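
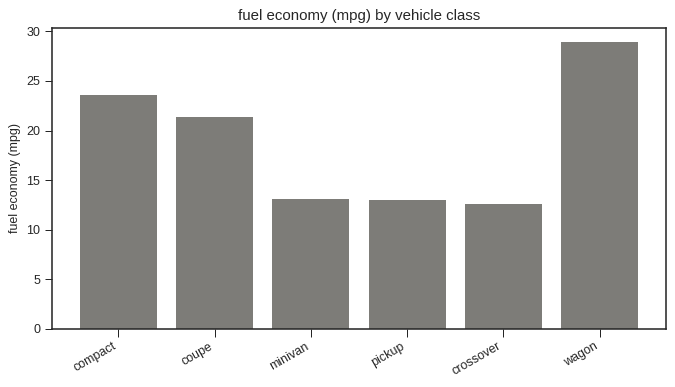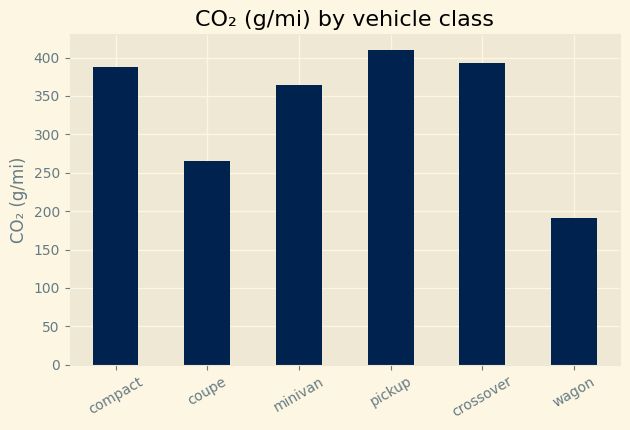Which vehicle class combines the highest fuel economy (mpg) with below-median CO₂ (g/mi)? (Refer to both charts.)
Chart 2 median CO₂ (g/mi) ≈ 400; below-median vehicle classes: coupe, minivan, wagon. Among those, wagon has the highest fuel economy (mpg) (≈ 30).

wagon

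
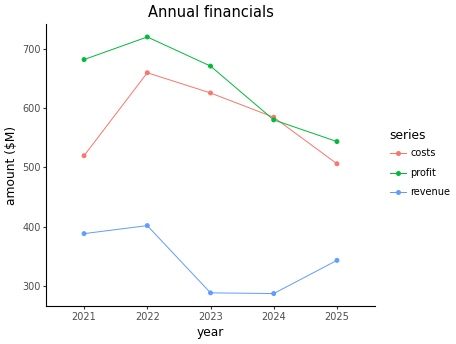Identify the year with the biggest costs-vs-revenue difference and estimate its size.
2023: costs ≈ 650, revenue ≈ 300 → gap ≈ 350. Next-largest (2024) is only ≈ 300.

2023, ≈ 350 $M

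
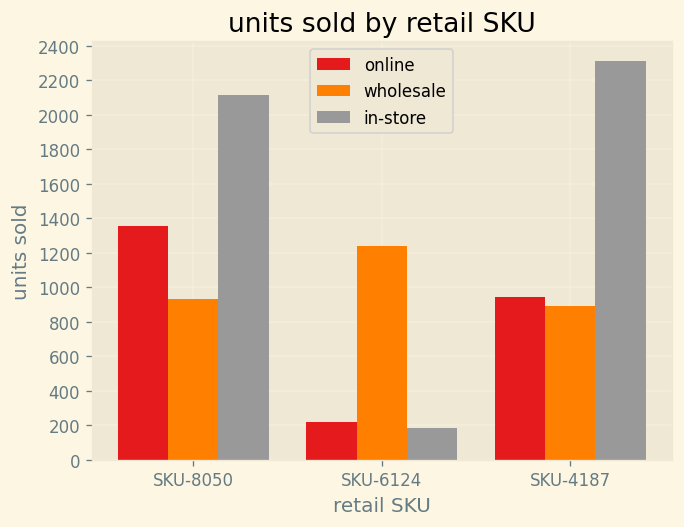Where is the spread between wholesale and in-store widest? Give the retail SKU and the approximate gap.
SKU-4187: wholesale ≈ 800, in-store ≈ 2400 → gap ≈ 1600. Next-largest (SKU-8050) is only ≈ 1200.

SKU-4187, ≈ 1600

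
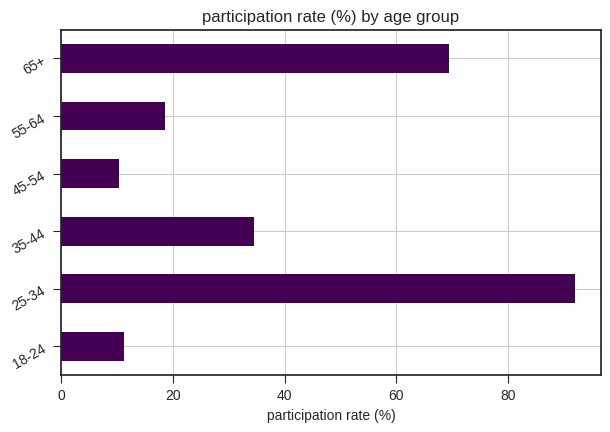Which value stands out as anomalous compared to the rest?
25-34 ≈ 90; the rest sit between ≈ 10 and ≈ 70.

25-34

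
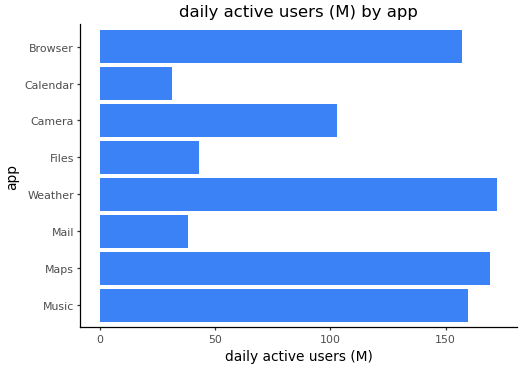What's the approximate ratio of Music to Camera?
≈ 1.6×

Music ≈ 160, Camera ≈ 100; 160/100 ≈ 1.6.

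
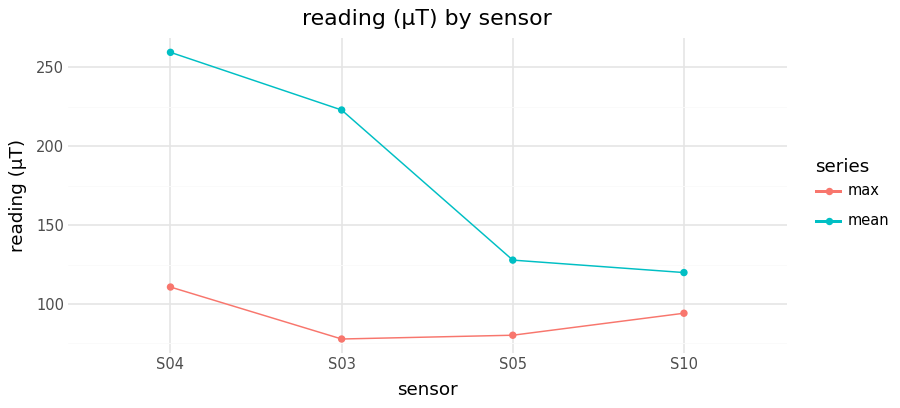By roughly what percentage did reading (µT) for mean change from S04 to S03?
≈ -15.4%

S04 ≈ 260, S03 ≈ 220; (220 − 260) / 260 ≈ -15.4%.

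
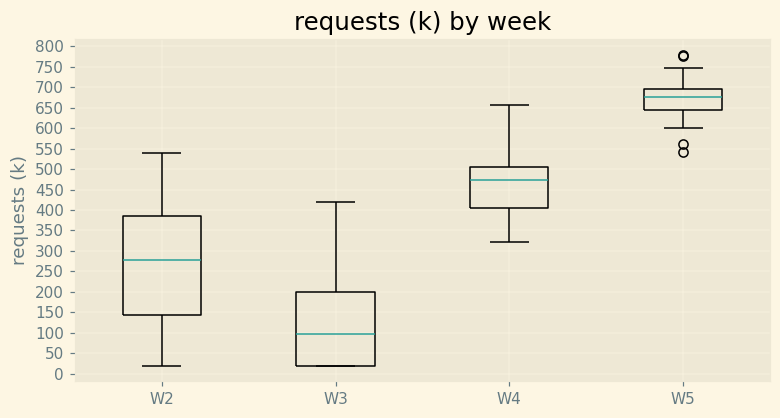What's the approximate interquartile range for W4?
Q3 ≈ 500, Q1 ≈ 400; IQR ≈ 100.

≈ 100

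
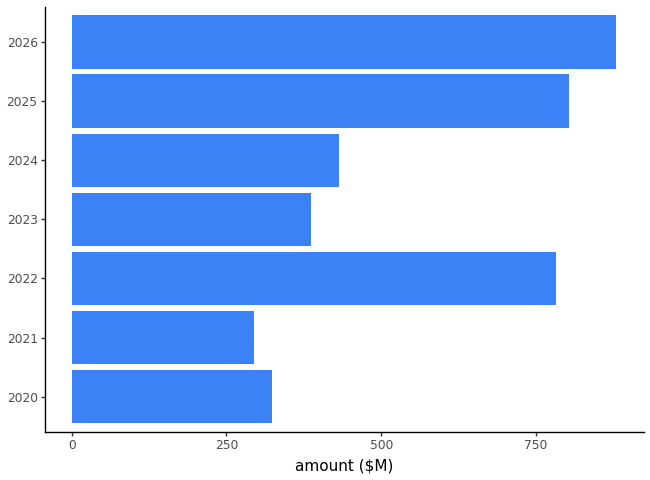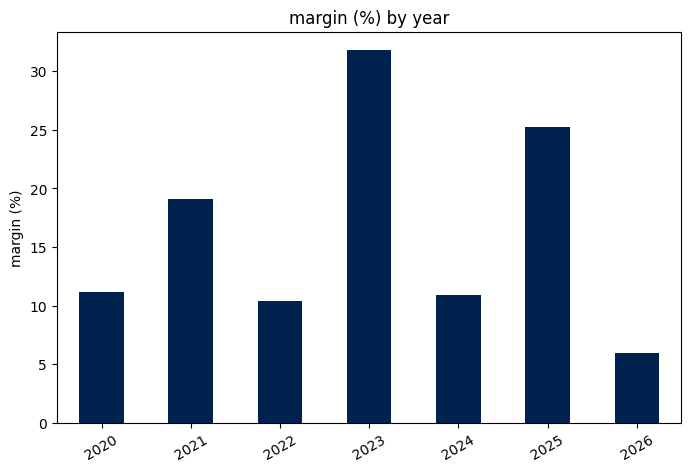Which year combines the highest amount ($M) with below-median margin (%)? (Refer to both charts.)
Chart 2 median margin (%) ≈ 10; below-median years: 2022, 2024, 2026. Among those, 2026 has the highest amount ($M) (≈ 900).

2026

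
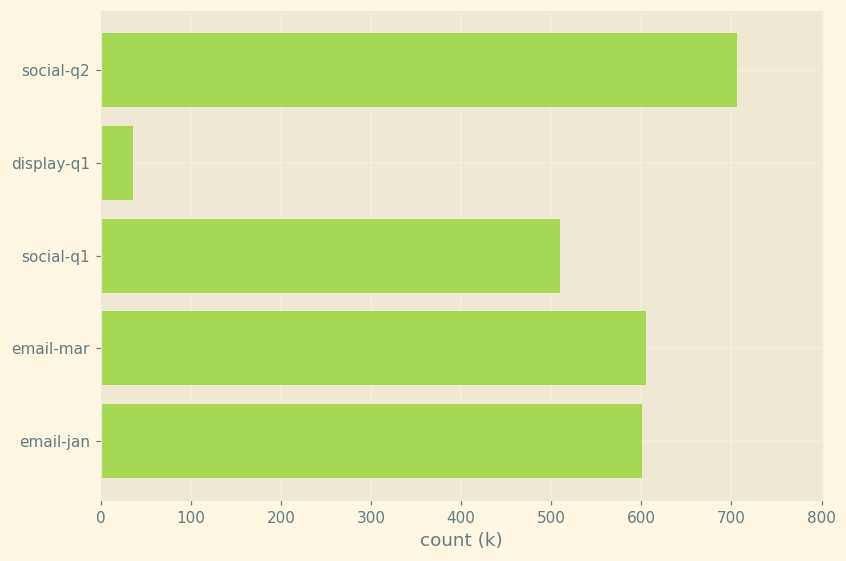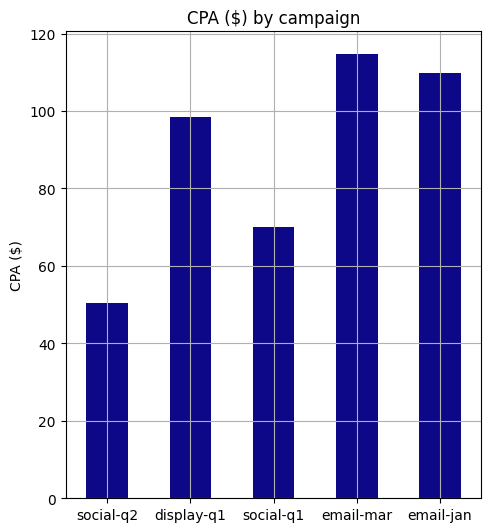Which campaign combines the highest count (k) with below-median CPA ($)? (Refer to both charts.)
Chart 2 median CPA ($) ≈ 100; below-median campaigns: social-q2, social-q1. Among those, social-q2 has the highest count (k) (≈ 700).

social-q2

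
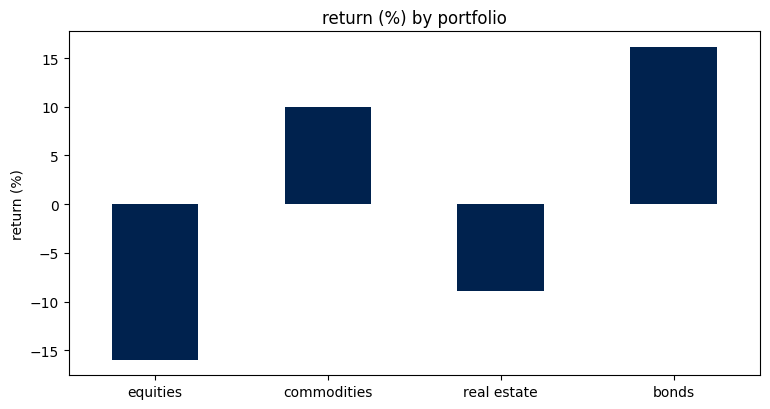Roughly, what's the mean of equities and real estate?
≈ -12

(-15 + -10) / 2 ≈ -12.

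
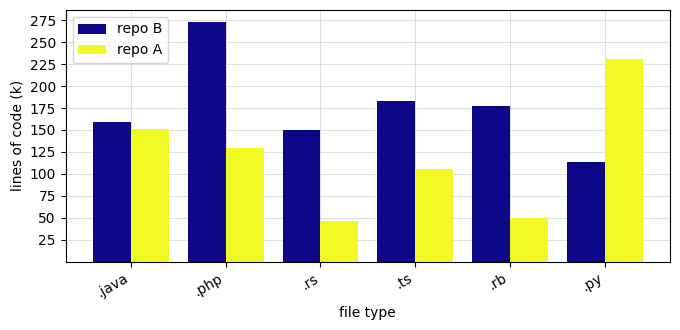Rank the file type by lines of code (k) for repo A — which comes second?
Top 3 for repo A: .py ≈ 225, .java ≈ 150, .php ≈ 125.

.java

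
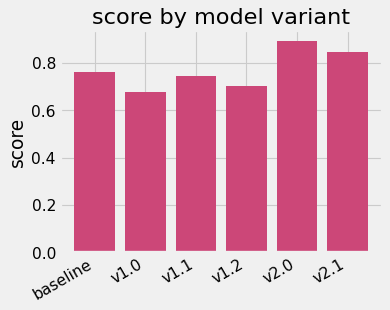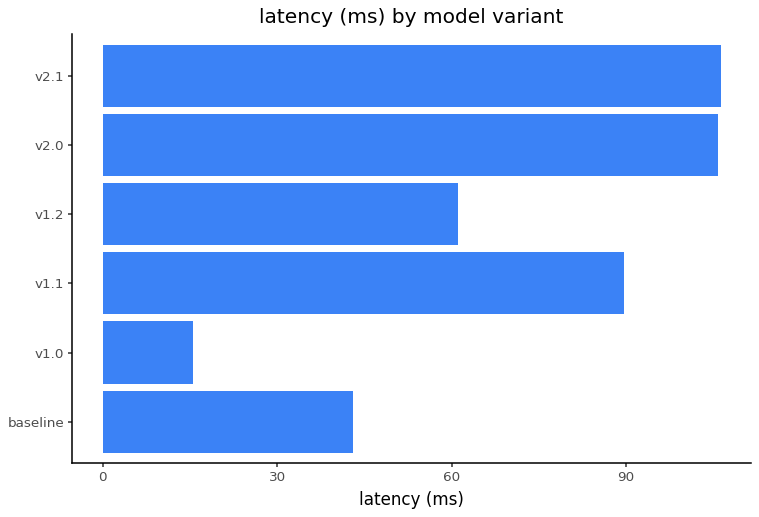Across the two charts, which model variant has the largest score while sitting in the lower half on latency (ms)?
baseline

Chart 2 median latency (ms) ≈ 80; below-median model variants: baseline, v1.0, v1.2. Among those, baseline has the highest score (≈ 0.8).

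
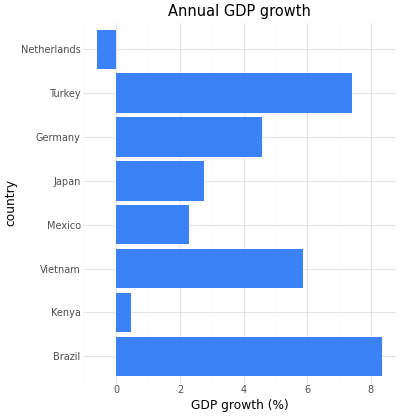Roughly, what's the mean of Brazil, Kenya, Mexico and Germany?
≈ 4

(8 + 0 + 2 + 5) / 4 ≈ 4.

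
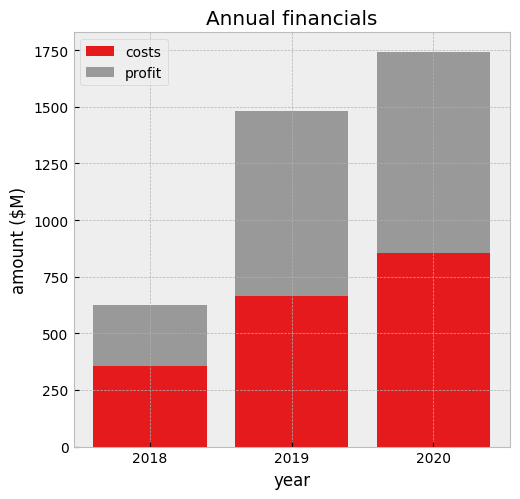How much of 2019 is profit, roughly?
profit top ≈ 1400, bottom ≈ 600; segment ≈ 800.

≈ 800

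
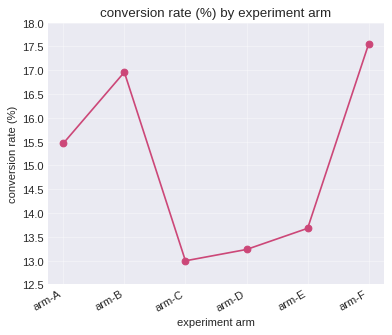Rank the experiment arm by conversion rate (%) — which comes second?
Top 3: arm-F ≈ 17.5, arm-B ≈ 17.0, arm-A ≈ 15.5.

arm-B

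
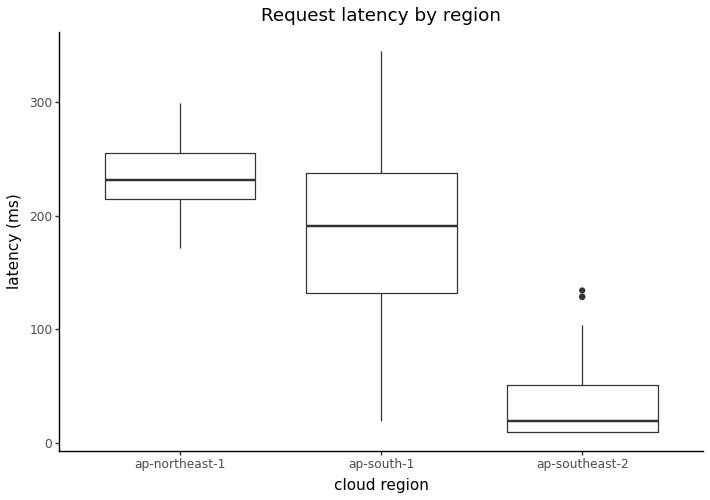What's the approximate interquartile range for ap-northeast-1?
≈ 40

Q3 ≈ 260, Q1 ≈ 220; IQR ≈ 40.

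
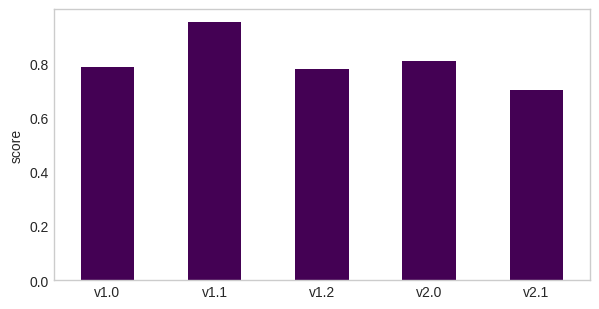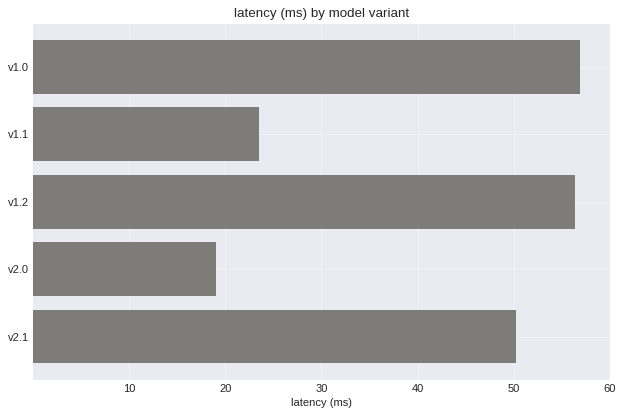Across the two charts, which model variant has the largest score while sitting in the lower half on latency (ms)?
v1.1

Chart 2 median latency (ms) ≈ 50; below-median model variants: v1.1, v2.0. Among those, v1.1 has the highest score (≈ 1).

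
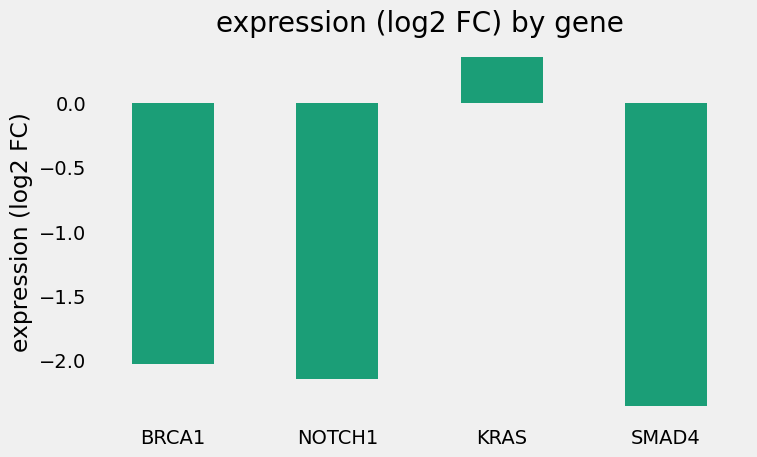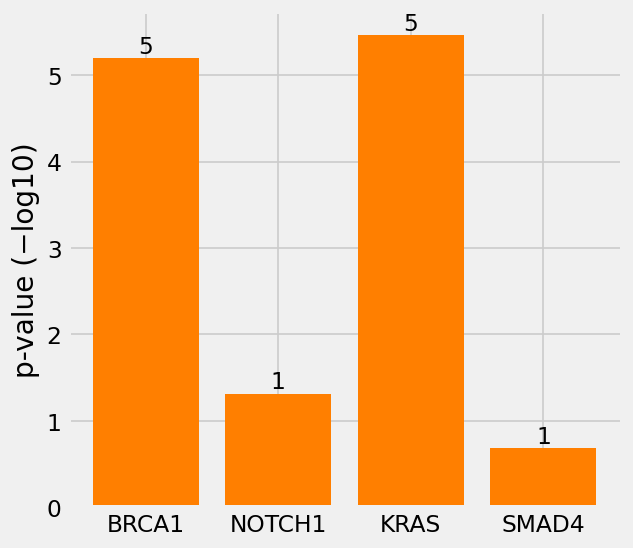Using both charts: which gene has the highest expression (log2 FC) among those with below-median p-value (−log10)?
Chart 2 median p-value (−log10) ≈ 3; below-median genes: NOTCH1, SMAD4. Among those, NOTCH1 has the highest expression (log2 FC) (≈ -2.15).

NOTCH1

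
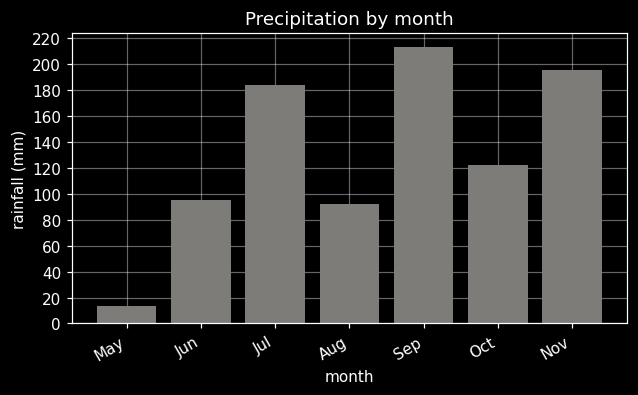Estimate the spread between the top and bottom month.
Max Sep ≈ 220, min May ≈ 20; range ≈ 200.

≈ 200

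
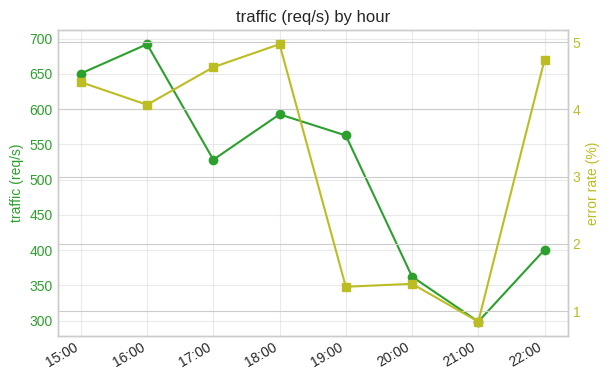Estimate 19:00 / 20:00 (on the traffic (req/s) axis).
19:00 ≈ 550, 20:00 ≈ 350; 550/350 ≈ 1.57.

≈ 1.57×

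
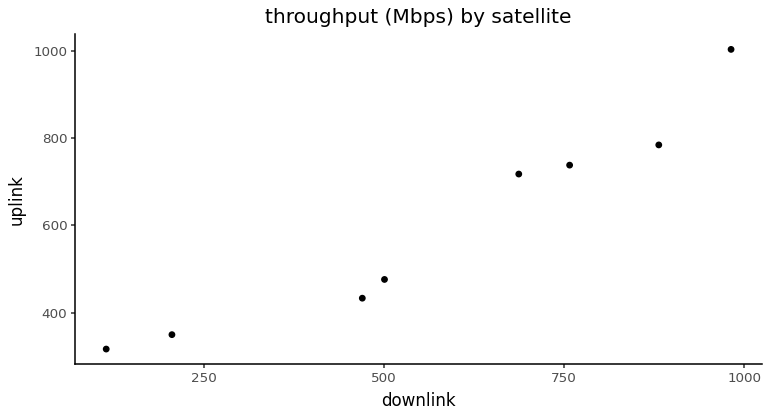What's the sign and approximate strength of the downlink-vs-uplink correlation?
positive, strong

Points are positively correlated; strong (|r| ≈ 1.0).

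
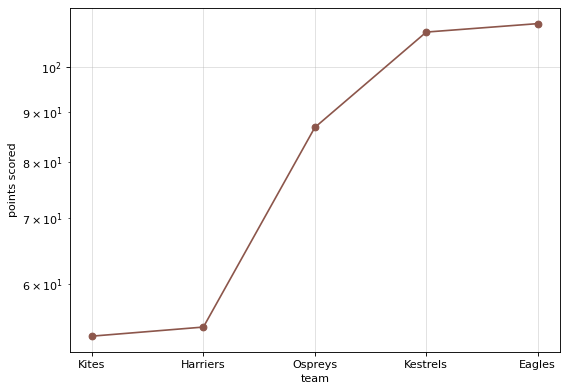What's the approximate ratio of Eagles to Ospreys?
≈ 1.29×

Eagles ≈ 110, Ospreys ≈ 85; 110/85 ≈ 1.29.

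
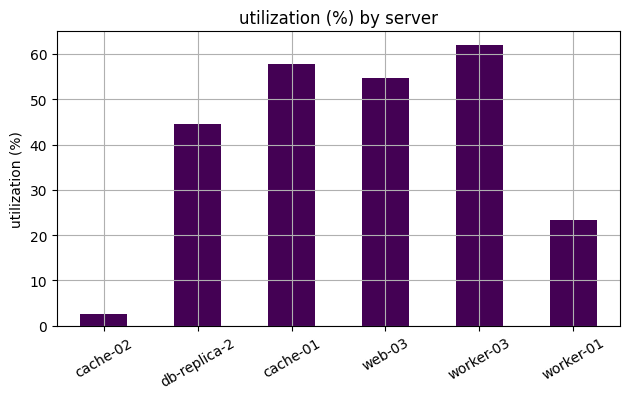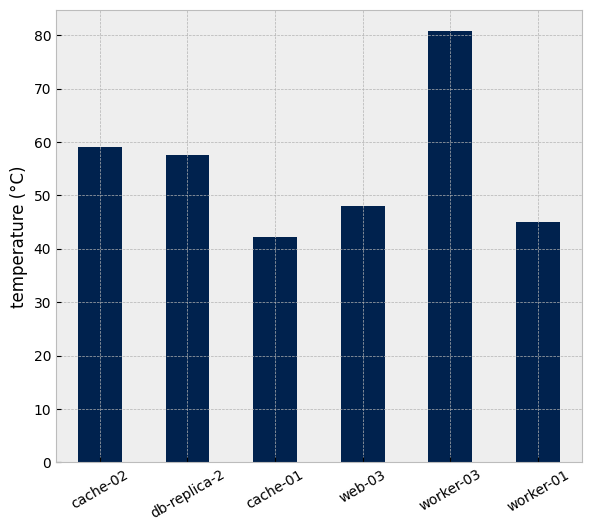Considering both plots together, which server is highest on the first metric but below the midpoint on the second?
cache-01

Chart 2 median temperature (°C) ≈ 50; below-median servers: cache-01, web-03, worker-01. Among those, cache-01 has the highest utilization (%) (≈ 60).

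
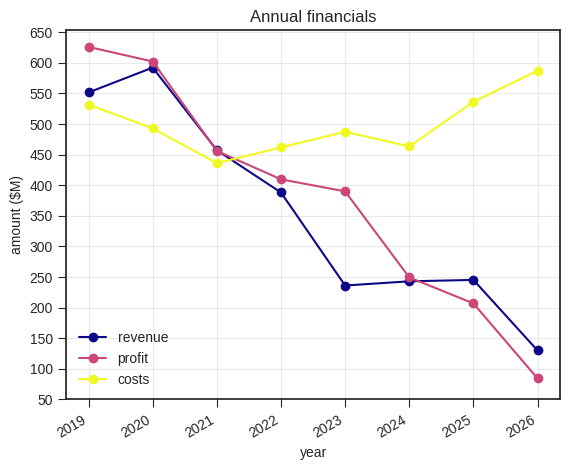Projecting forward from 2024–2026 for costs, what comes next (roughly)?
Last three: 450, 550, 600 → slope ≈ 75/step → next ≈ 675.

≈ 675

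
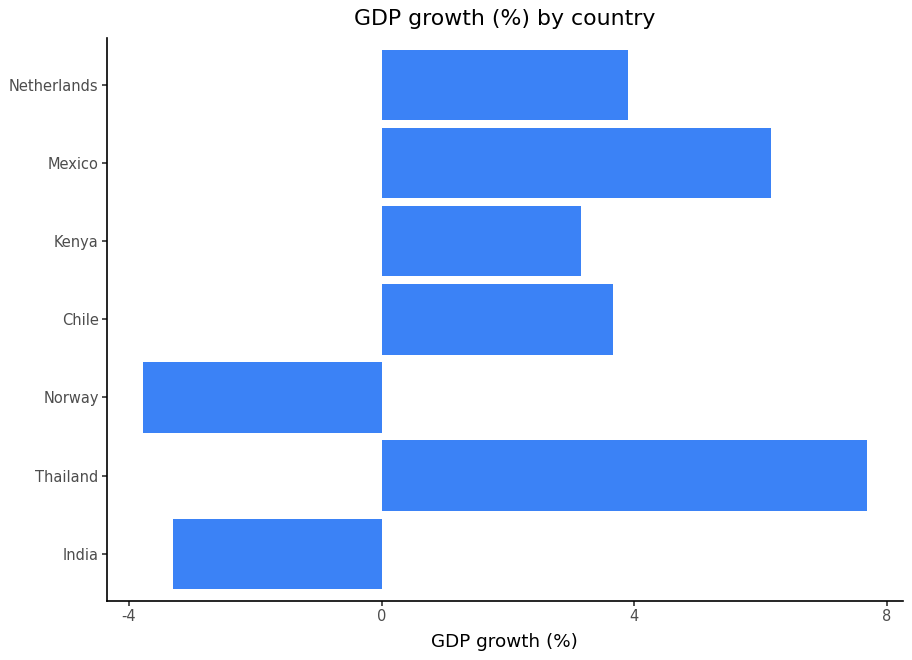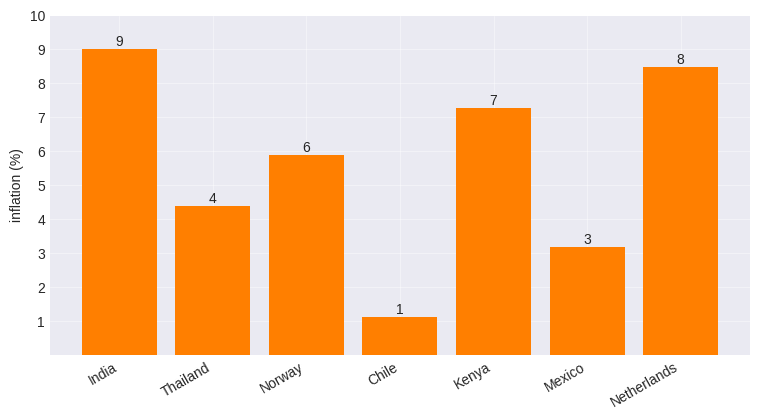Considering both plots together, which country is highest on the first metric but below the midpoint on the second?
Chart 2 median inflation (%) ≈ 6; below-median countries: Thailand, Chile, Mexico. Among those, Thailand has the highest GDP growth (%) (≈ 8).

Thailand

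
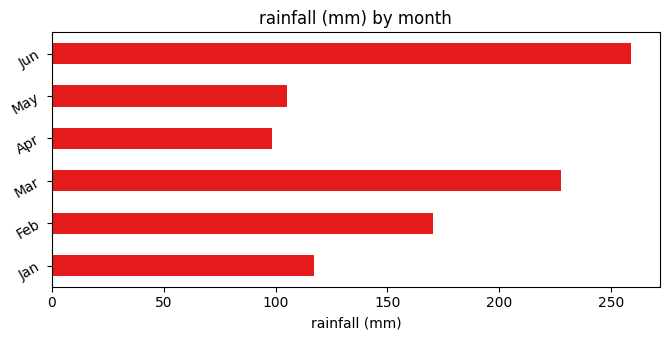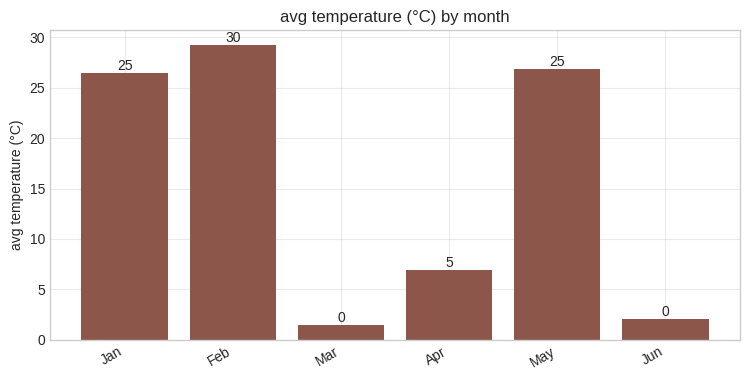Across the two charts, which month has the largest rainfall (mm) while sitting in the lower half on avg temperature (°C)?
Jun

Chart 2 median avg temperature (°C) ≈ 15; below-median months: Mar, Apr, Jun. Among those, Jun has the highest rainfall (mm) (≈ 250).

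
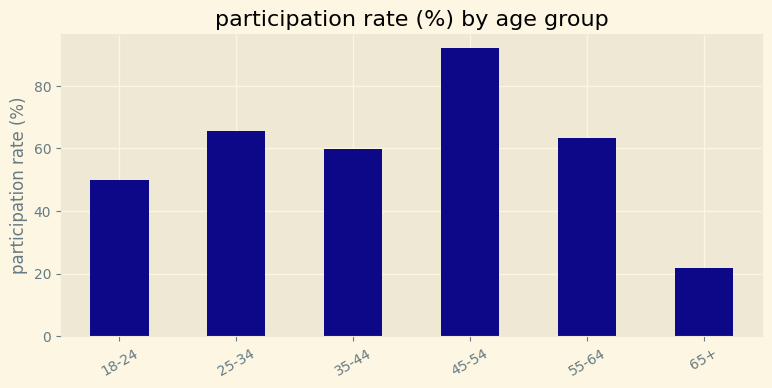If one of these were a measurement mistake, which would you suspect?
65+ ≈ 20; the rest sit between ≈ 50 and ≈ 90.

65+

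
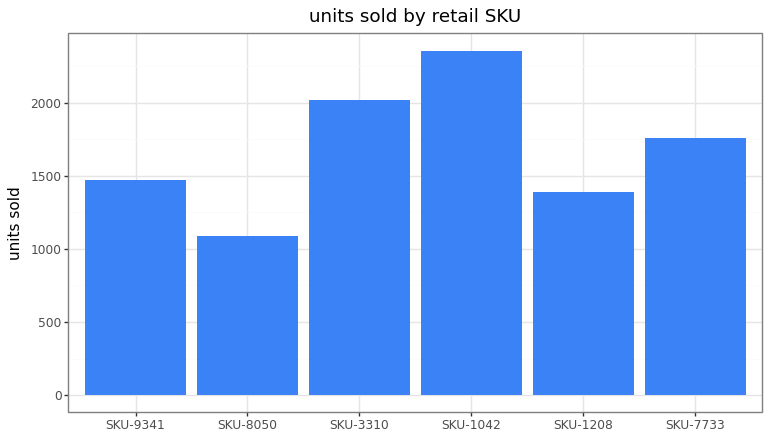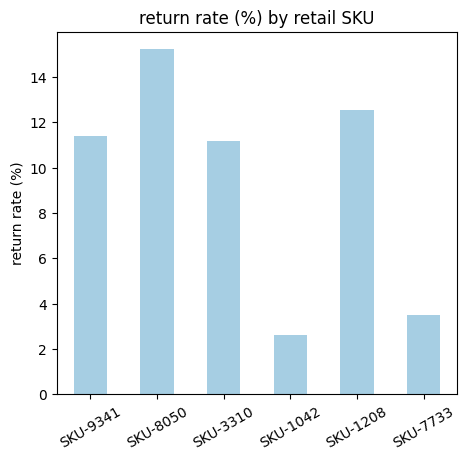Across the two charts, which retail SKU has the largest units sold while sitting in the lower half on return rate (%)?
SKU-1042

Chart 2 median return rate (%) ≈ 12; below-median retail SKUs: SKU-3310, SKU-1042, SKU-7733. Among those, SKU-1042 has the highest units sold (≈ 2500).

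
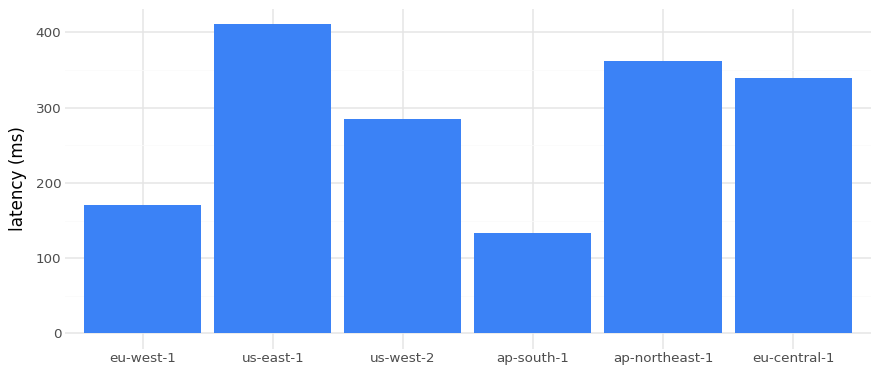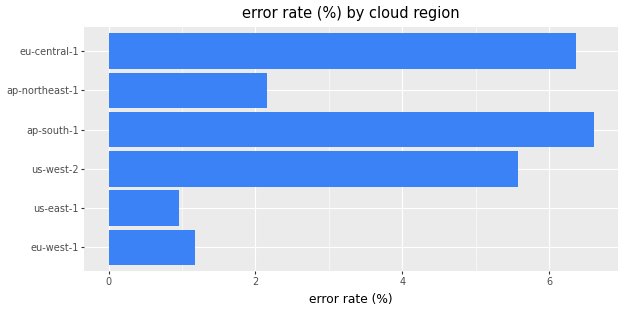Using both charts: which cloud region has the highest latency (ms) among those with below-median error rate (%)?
Chart 2 median error rate (%) ≈ 4; below-median cloud regions: eu-west-1, us-east-1, ap-northeast-1. Among those, us-east-1 has the highest latency (ms) (≈ 400).

us-east-1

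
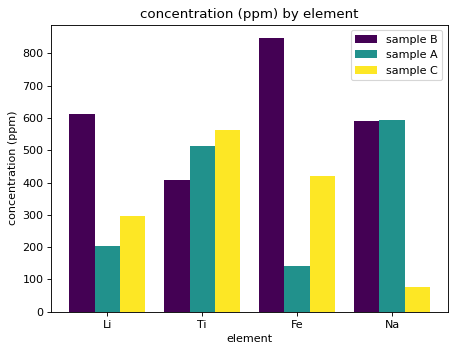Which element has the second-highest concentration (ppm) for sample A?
Ti

Top 3 for sample A: Na ≈ 600, Ti ≈ 500, Li ≈ 200.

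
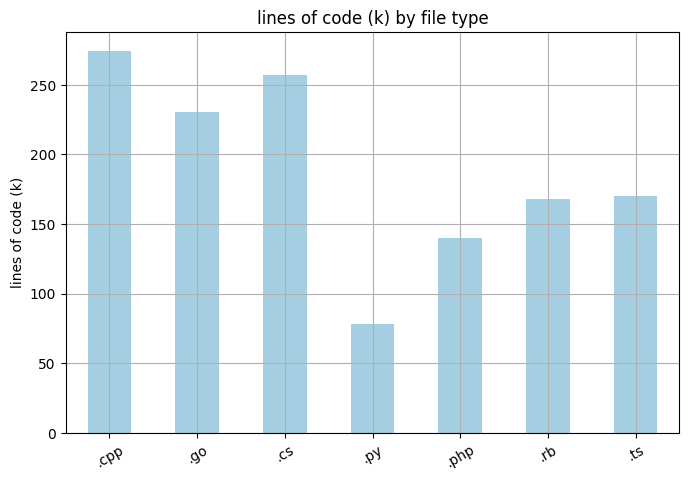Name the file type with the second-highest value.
.cs

Top 3: .cpp ≈ 275, .cs ≈ 250, .go ≈ 225.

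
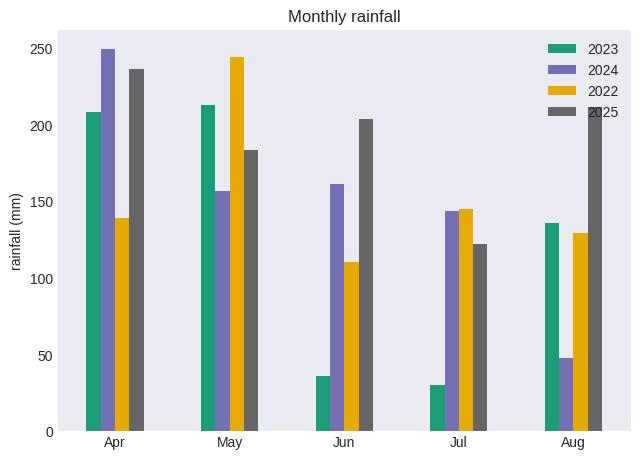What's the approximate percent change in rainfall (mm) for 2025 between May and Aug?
≈ +14.3%

May ≈ 175, Aug ≈ 200; (200 − 175) / 175 ≈ +14.3%.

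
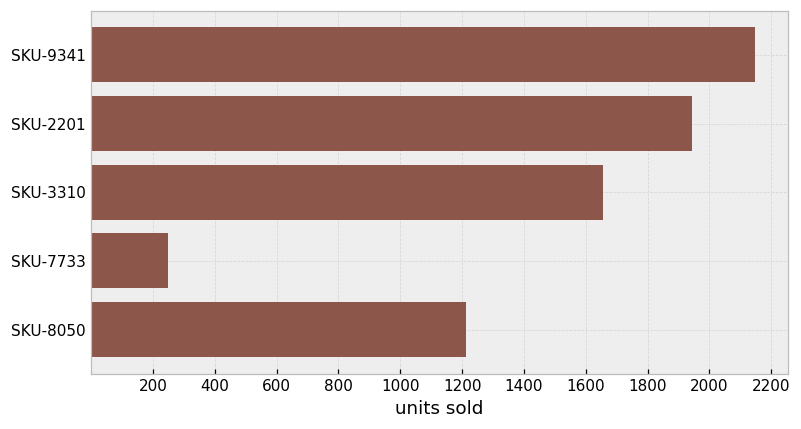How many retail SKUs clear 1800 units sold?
2

Above 1800: SKU-9341, SKU-2201.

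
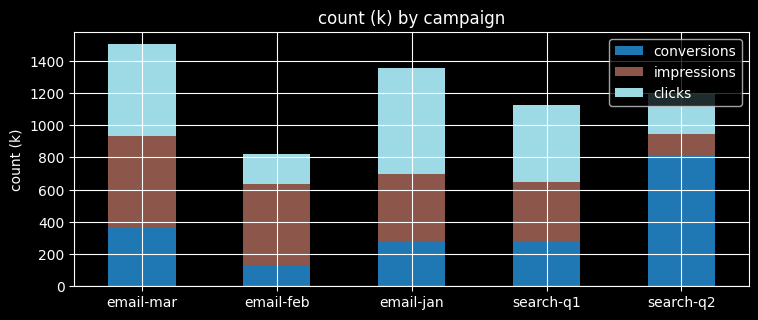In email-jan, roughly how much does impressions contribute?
impressions top ≈ 600, bottom ≈ 200; segment ≈ 400.

≈ 400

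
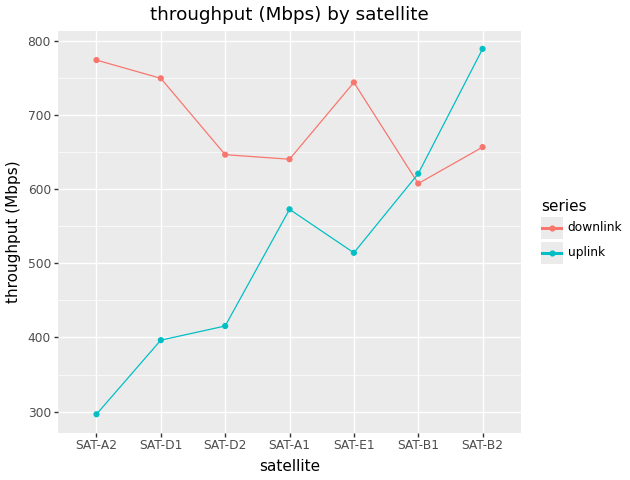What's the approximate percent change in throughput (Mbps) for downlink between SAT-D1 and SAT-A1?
≈ -13.3%

SAT-D1 ≈ 750, SAT-A1 ≈ 650; (650 − 750) / 750 ≈ -13.3%.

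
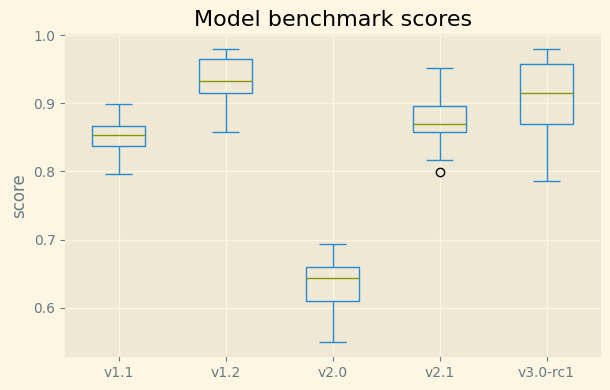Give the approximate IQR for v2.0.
Q3 ≈ 0.65, Q1 ≈ 0.60; IQR ≈ 0.05.

≈ 0.05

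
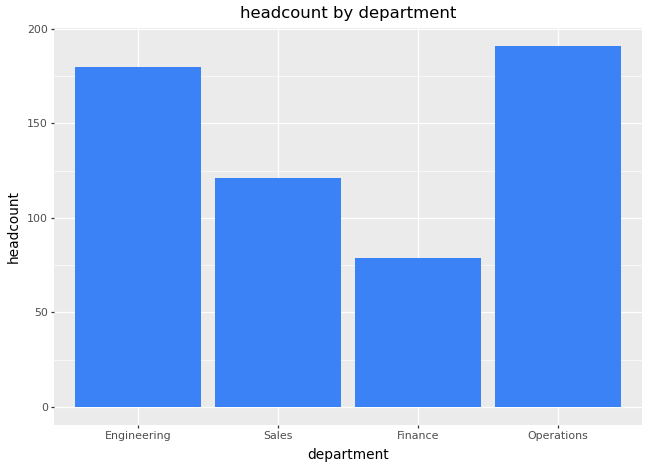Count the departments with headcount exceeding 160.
Above 160: Engineering, Operations.

2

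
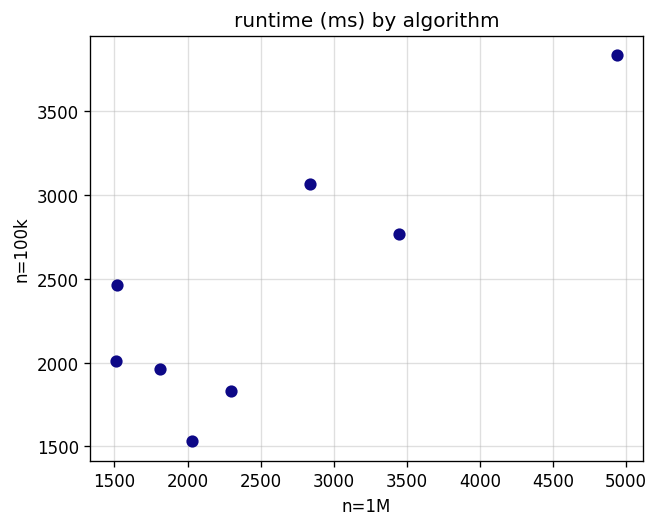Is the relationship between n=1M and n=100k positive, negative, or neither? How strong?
Points are positively correlated; strong (|r| ≈ 0.8).

positive, strong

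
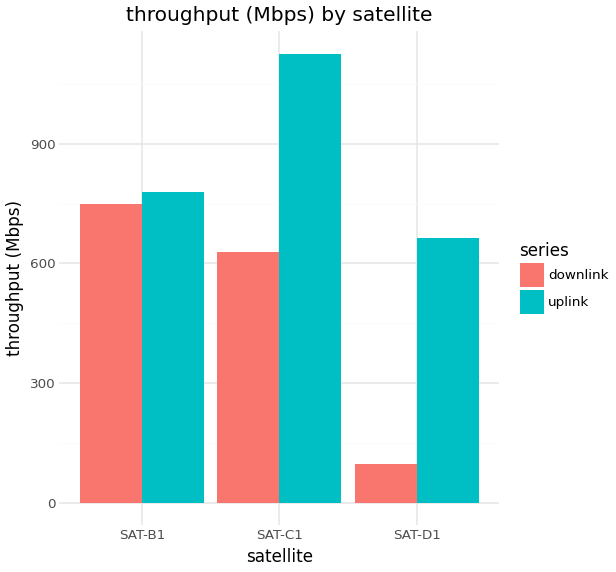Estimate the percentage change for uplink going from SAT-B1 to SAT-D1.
≈ -12.5%

SAT-B1 ≈ 800, SAT-D1 ≈ 700; (700 − 800) / 800 ≈ -12.5%.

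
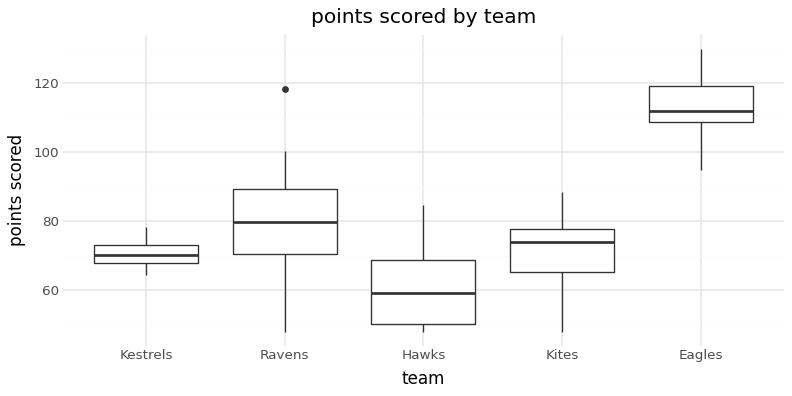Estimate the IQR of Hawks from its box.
≈ 20

Q3 ≈ 70, Q1 ≈ 50; IQR ≈ 20.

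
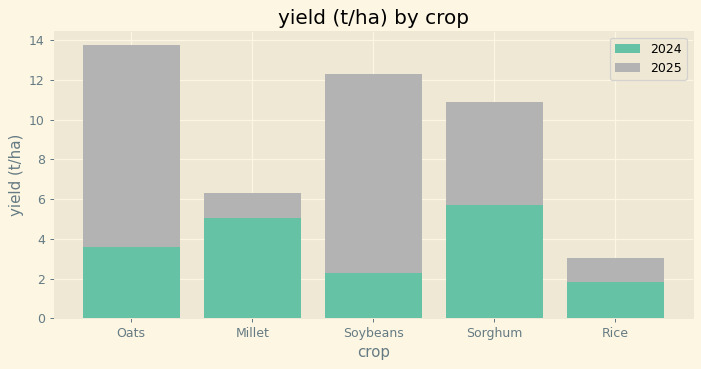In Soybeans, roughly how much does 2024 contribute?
2024 top ≈ 2, bottom ≈ 0; segment ≈ 2.

≈ 2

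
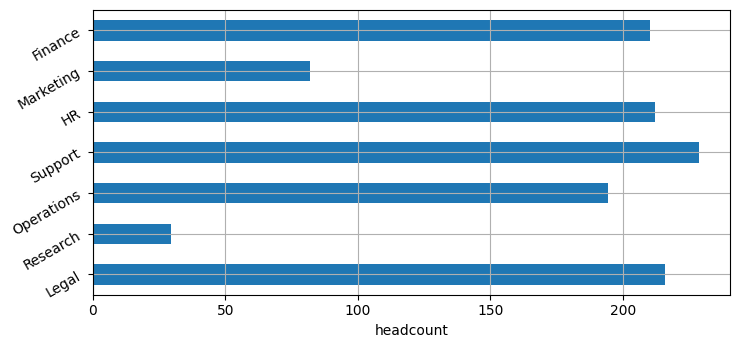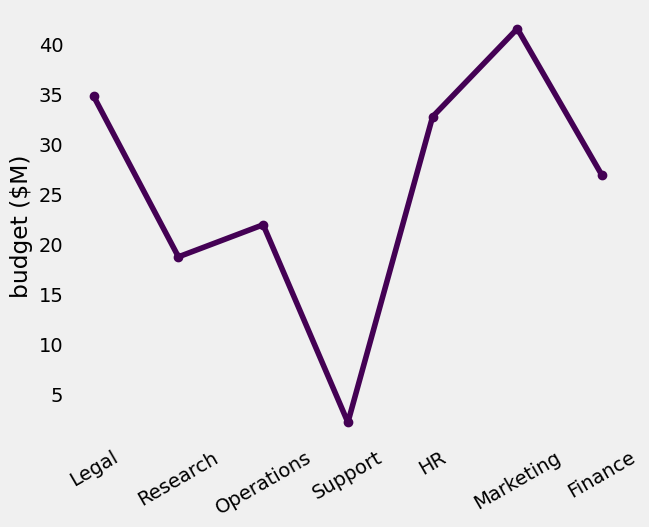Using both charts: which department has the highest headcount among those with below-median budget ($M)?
Chart 2 median budget ($M) ≈ 25; below-median departments: Research, Operations, Support. Among those, Support has the highest headcount (≈ 225).

Support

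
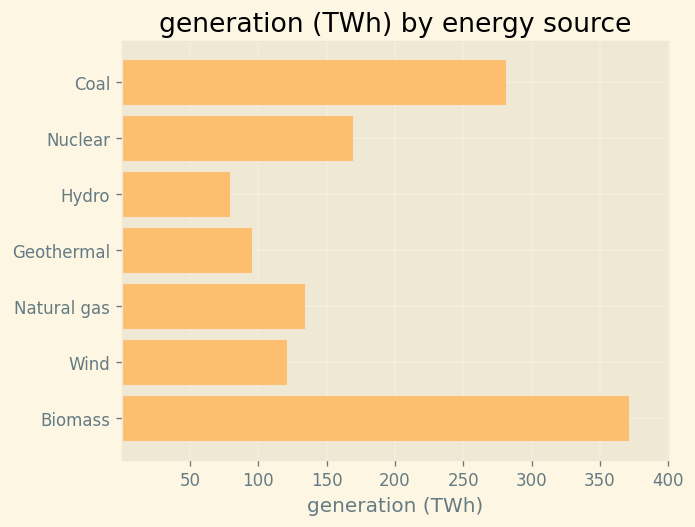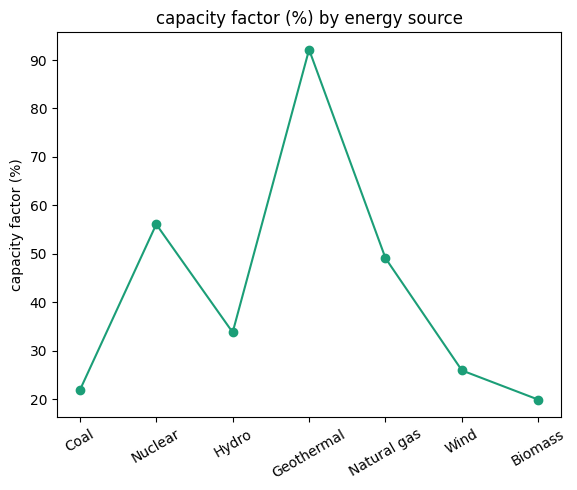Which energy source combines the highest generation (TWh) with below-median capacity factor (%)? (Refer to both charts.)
Chart 2 median capacity factor (%) ≈ 30; below-median energy sources: Coal, Wind, Biomass. Among those, Biomass has the highest generation (TWh) (≈ 350).

Biomass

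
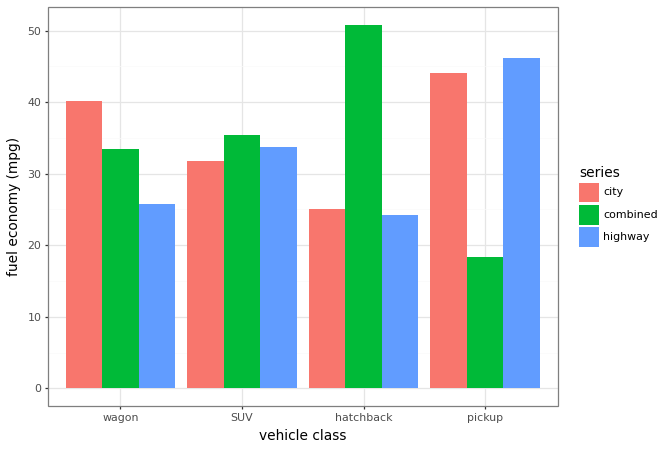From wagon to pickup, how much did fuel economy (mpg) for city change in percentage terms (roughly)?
wagon ≈ 40, pickup ≈ 45; (45 − 40) / 40 ≈ +12.5%.

≈ +12.5%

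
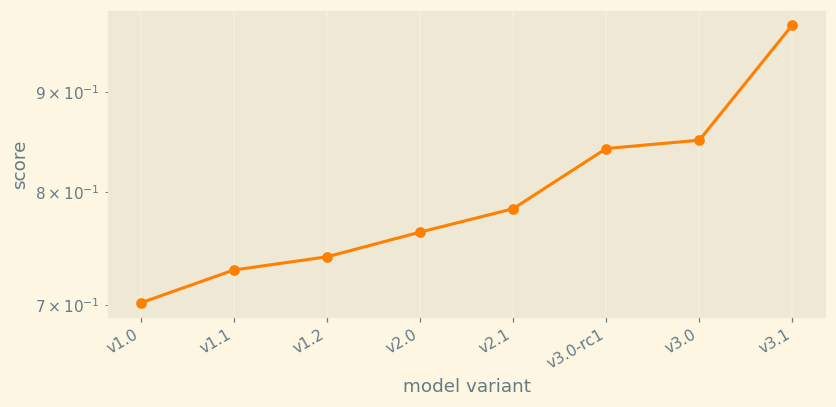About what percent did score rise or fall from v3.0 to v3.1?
v3.0 ≈ 0.85, v3.1 ≈ 0.95; (0.95 − 0.85) / 0.85 ≈ +11.8%.

≈ +11.8%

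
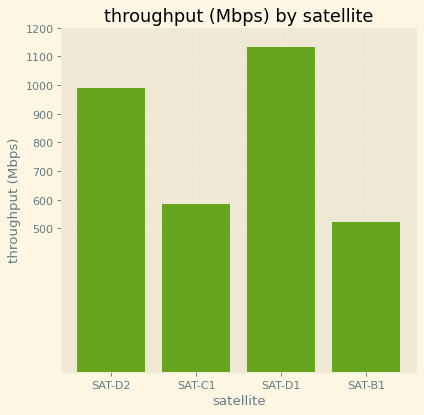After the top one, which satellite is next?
SAT-D2

Top 3: SAT-D1 ≈ 1100, SAT-D2 ≈ 1000, SAT-C1 ≈ 600.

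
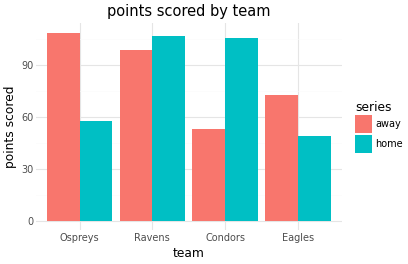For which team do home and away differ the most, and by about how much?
Condors, ≈ 60

Condors: home ≈ 110, away ≈ 50 → gap ≈ 60. Next-largest (Ospreys) is only ≈ 50.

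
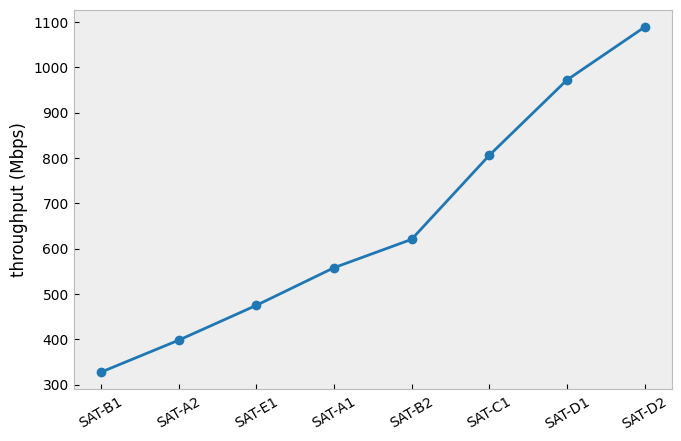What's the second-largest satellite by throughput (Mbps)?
SAT-D1

Top 3: SAT-D2 ≈ 1100, SAT-D1 ≈ 1000, SAT-C1 ≈ 800.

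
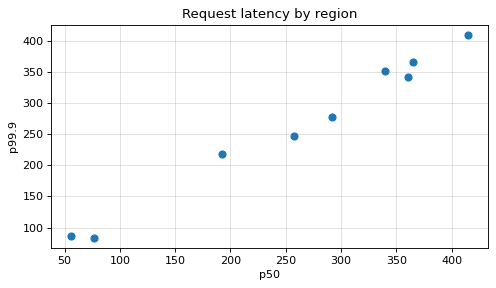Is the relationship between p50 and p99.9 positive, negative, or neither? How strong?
positive, strong

Points are positively correlated; strong (|r| ≈ 1.0).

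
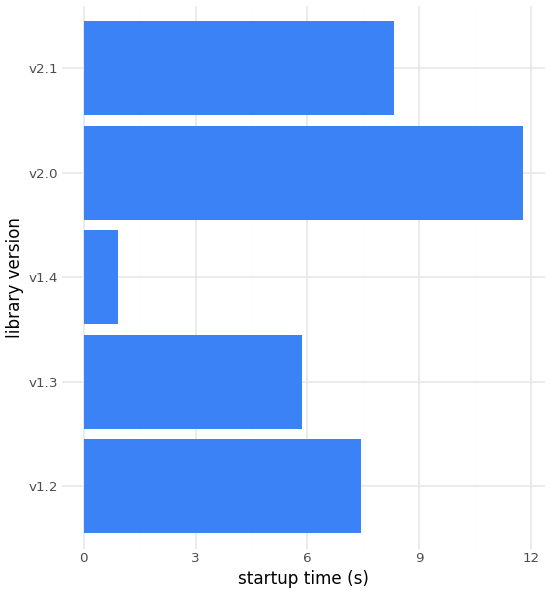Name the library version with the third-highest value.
Top 4: v2.0 ≈ 12, v2.1 ≈ 8, v1.2 ≈ 7, v1.3 ≈ 6.

v1.2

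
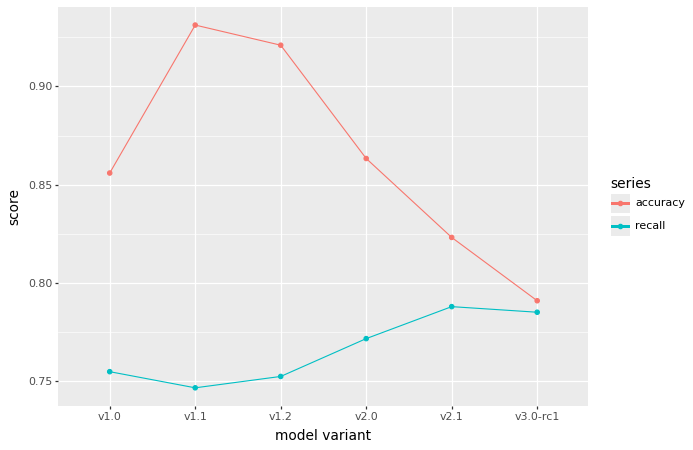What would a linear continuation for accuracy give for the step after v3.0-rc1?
≈ 0.77

Last three: 0.86, 0.82, 0.80 → slope ≈ -0.03/step → next ≈ 0.77.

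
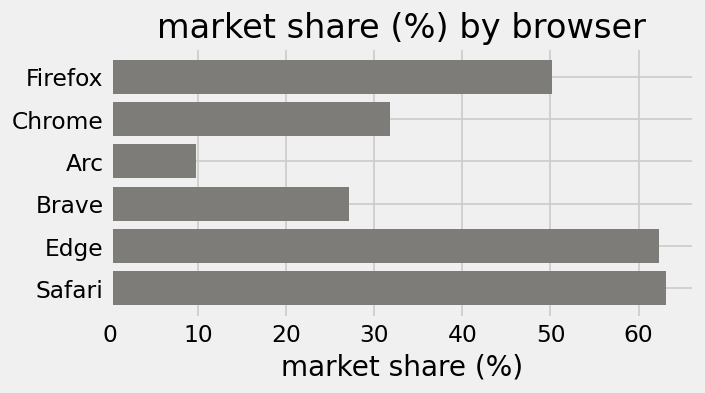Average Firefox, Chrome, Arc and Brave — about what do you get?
≈ 30

(50 + 30 + 10 + 30) / 4 ≈ 30.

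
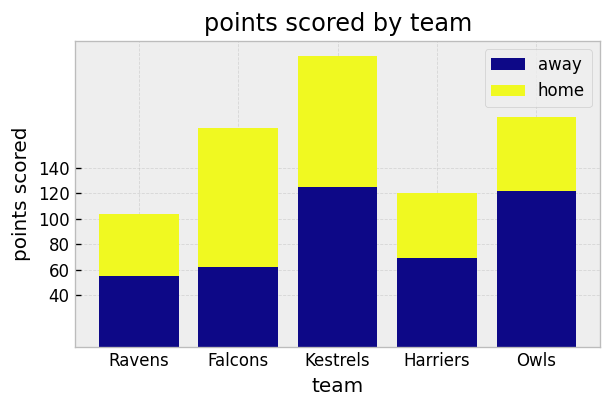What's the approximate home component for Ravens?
≈ 40

home top ≈ 100, bottom ≈ 60; segment ≈ 40.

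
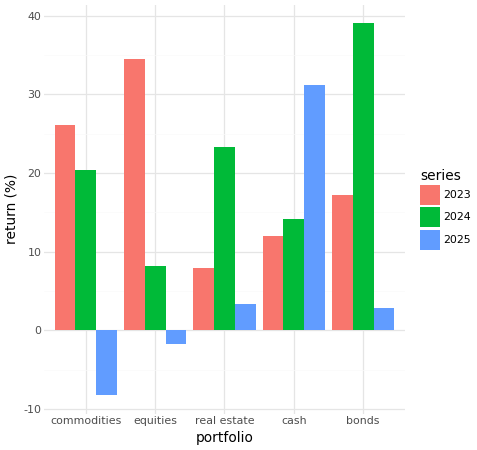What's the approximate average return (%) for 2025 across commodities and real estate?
(-10 + 5) / 2 ≈ -2.

≈ -2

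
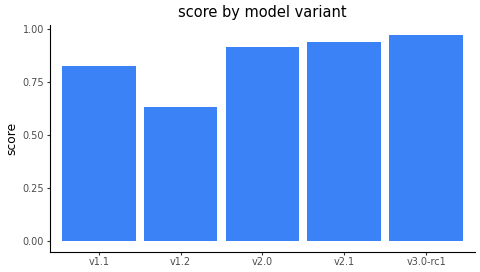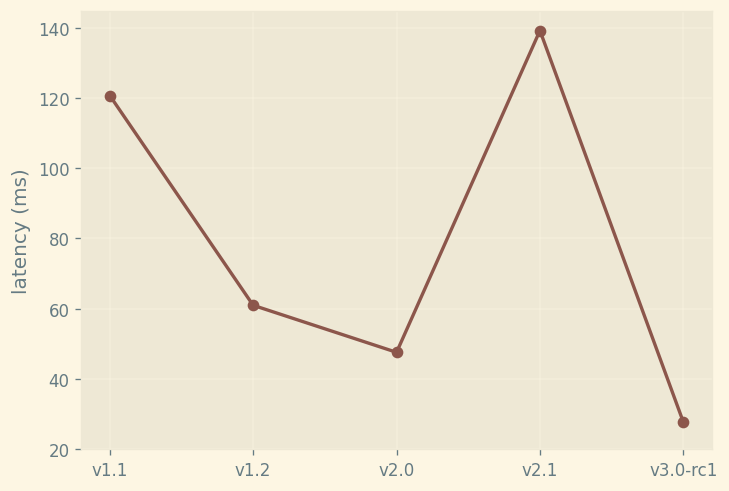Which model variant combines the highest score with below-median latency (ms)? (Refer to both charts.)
v3.0-rc1

Chart 2 median latency (ms) ≈ 60; below-median model variants: v2.0, v3.0-rc1. Among those, v3.0-rc1 has the highest score (≈ 1).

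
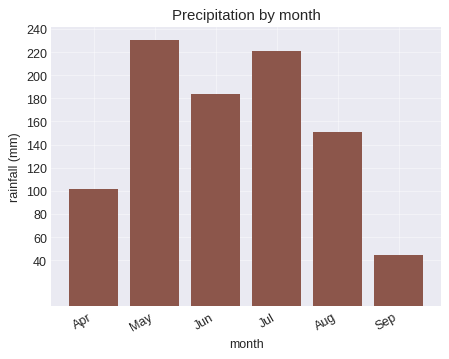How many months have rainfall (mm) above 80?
5

Above 80: Apr, May, Jun, Jul, Aug.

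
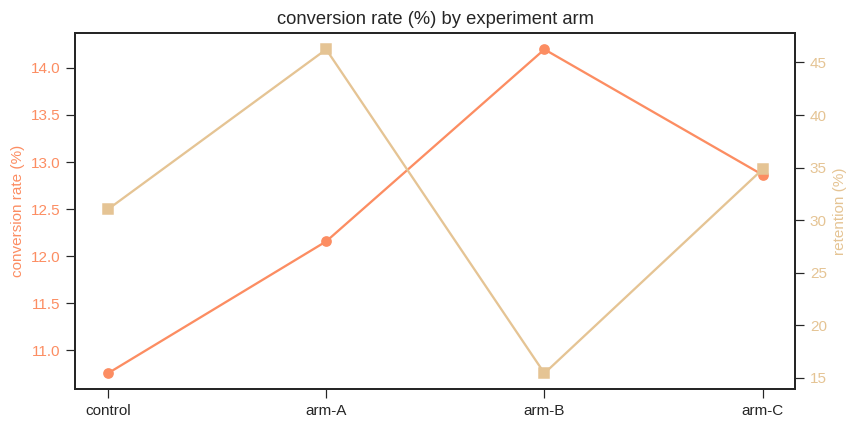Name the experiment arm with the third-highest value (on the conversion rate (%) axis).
Top 4 (on the conversion rate (%) axis): arm-B ≈ 14.0, arm-C ≈ 13.0, arm-A ≈ 12.0, control ≈ 11.0.

arm-A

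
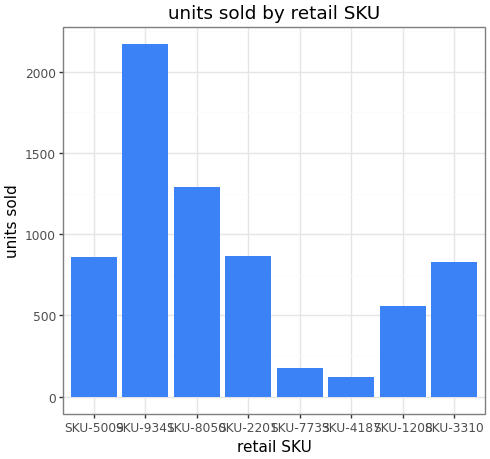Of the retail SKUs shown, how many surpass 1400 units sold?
Above 1400: SKU-9341.

1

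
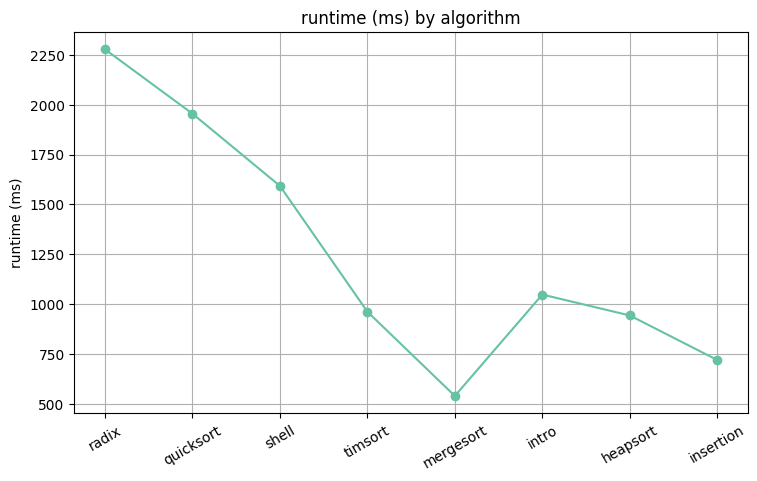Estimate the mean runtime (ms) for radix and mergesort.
(2200 + 600) / 2 ≈ 1400.

≈ 1400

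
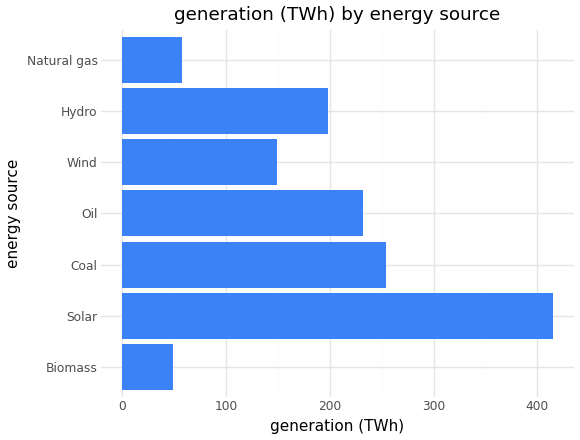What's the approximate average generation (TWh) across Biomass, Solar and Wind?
(50 + 400 + 150) / 3 ≈ 200.

≈ 200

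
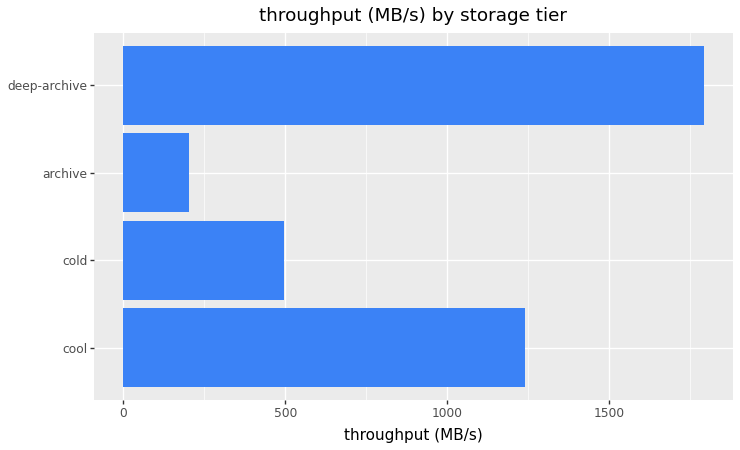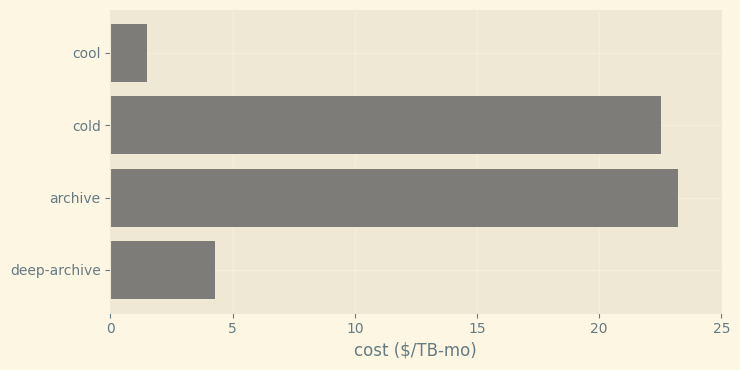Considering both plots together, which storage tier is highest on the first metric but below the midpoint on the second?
Chart 2 median cost ($/TB-mo) ≈ 15; below-median storage tiers: cool, deep-archive. Among those, deep-archive has the highest throughput (MB/s) (≈ 1800).

deep-archive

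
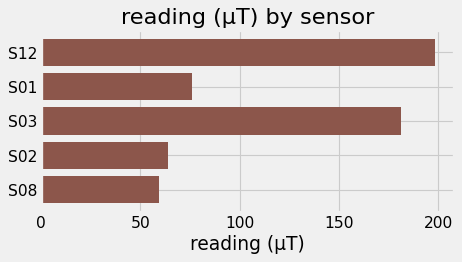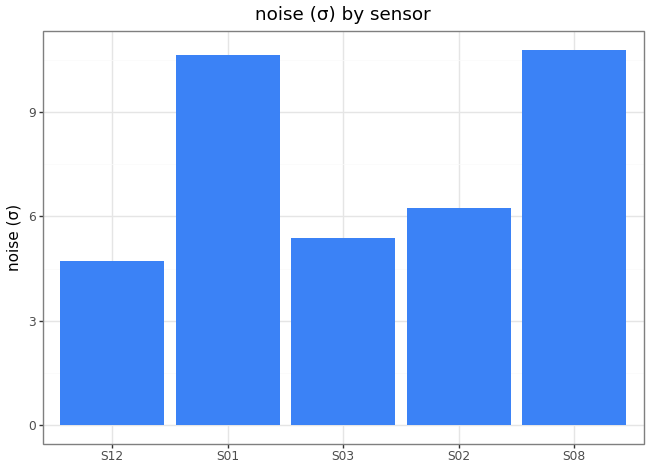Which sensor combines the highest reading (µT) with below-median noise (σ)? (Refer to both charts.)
S12

Chart 2 median noise (σ) ≈ 6; below-median sensors: S12, S03. Among those, S12 has the highest reading (µT) (≈ 200).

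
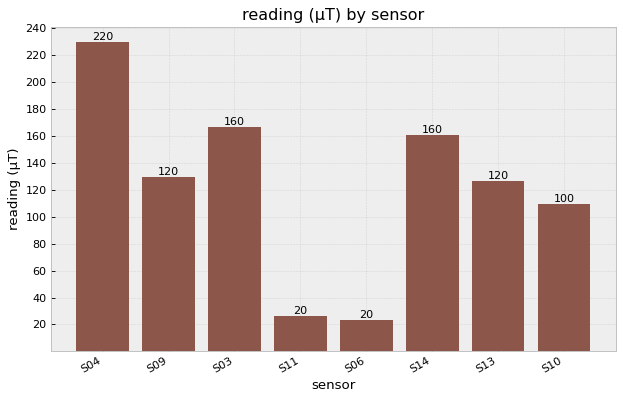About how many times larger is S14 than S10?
S14 ≈ 160, S10 ≈ 100; 160/100 ≈ 1.6.

≈ 1.6×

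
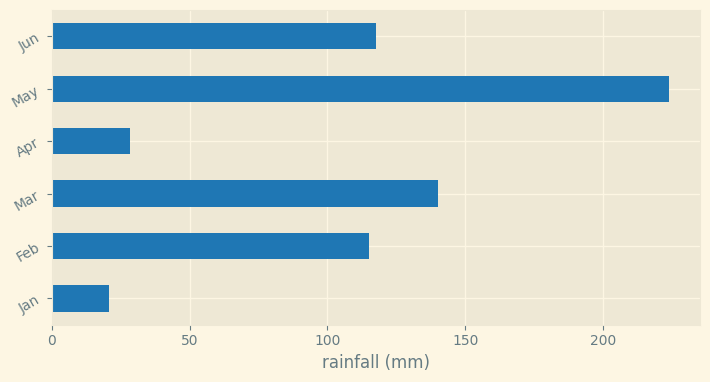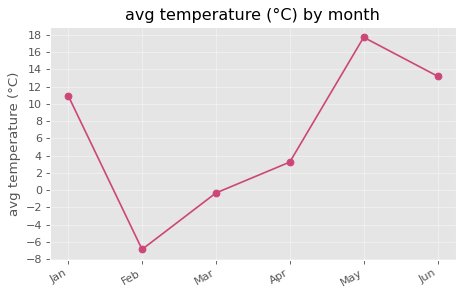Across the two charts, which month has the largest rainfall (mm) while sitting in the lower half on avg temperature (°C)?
Chart 2 median avg temperature (°C) ≈ 8; below-median months: Feb, Mar, Apr. Among those, Mar has the highest rainfall (mm) (≈ 150).

Mar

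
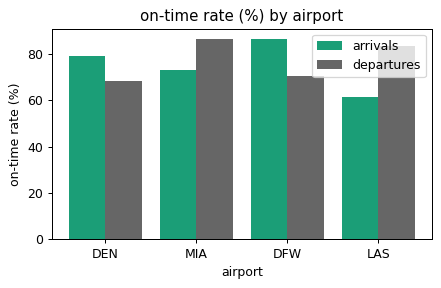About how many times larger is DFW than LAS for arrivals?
DFW ≈ 90, LAS ≈ 60; 90/60 ≈ 1.5.

≈ 1.5×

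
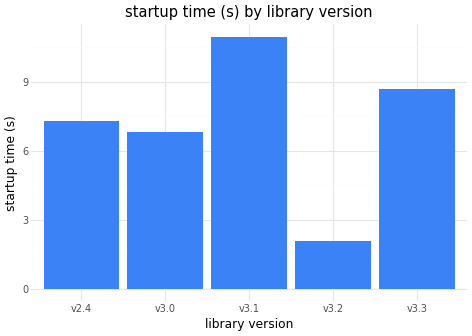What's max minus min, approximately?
≈ 9

Max v3.1 ≈ 11, min v3.2 ≈ 2; range ≈ 9.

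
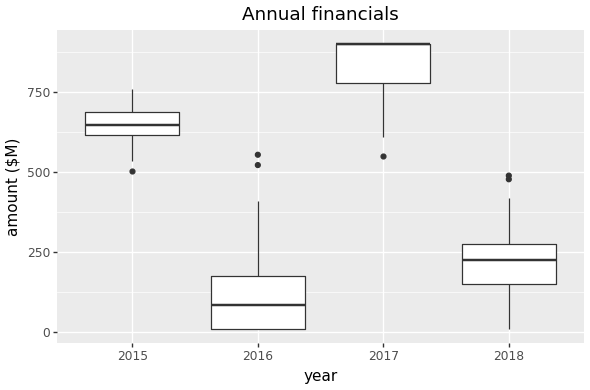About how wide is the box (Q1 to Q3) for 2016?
≈ 200

Q3 ≈ 200, Q1 ≈ 0; IQR ≈ 200.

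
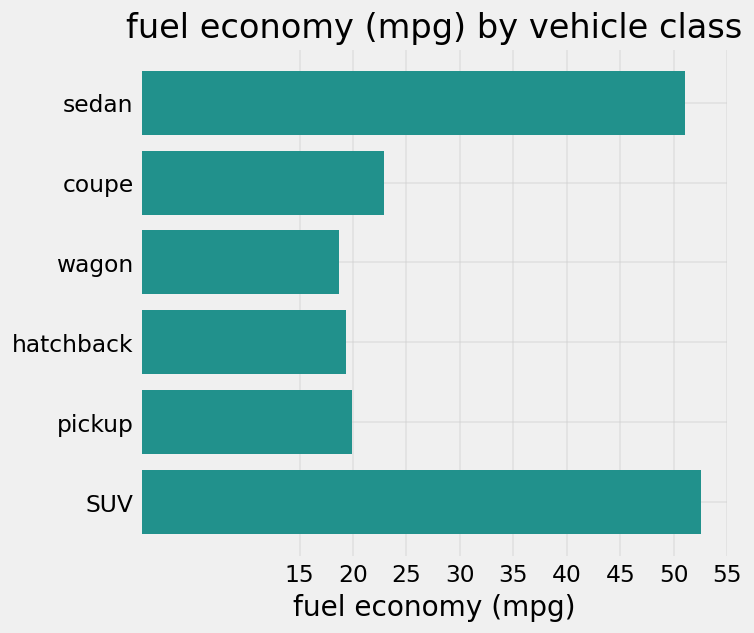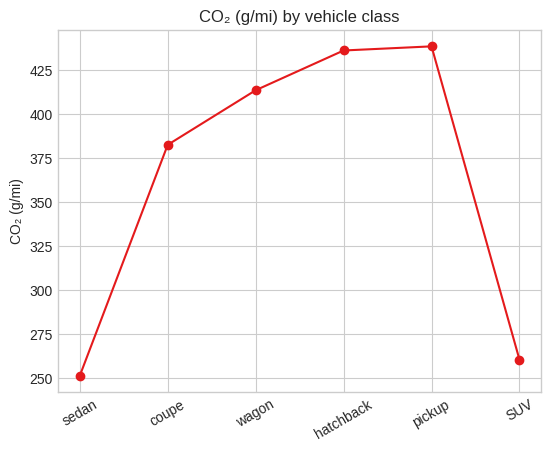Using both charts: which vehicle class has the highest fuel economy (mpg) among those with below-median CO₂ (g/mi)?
SUV

Chart 2 median CO₂ (g/mi) ≈ 400; below-median vehicle classes: sedan, coupe, SUV. Among those, SUV has the highest fuel economy (mpg) (≈ 55).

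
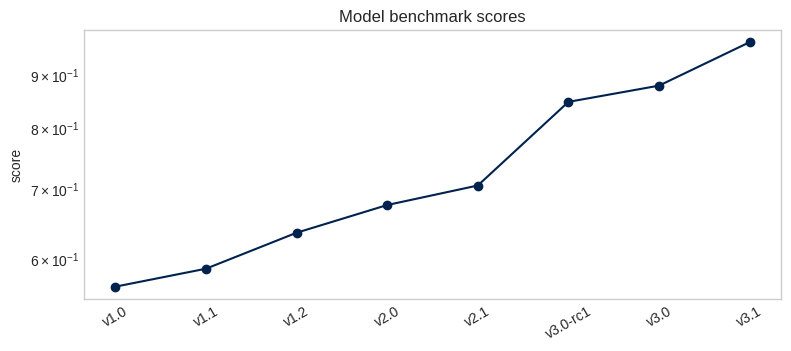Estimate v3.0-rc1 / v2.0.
v3.0-rc1 ≈ 0.85, v2.0 ≈ 0.70; 0.85/0.70 ≈ 1.21.

≈ 1.21×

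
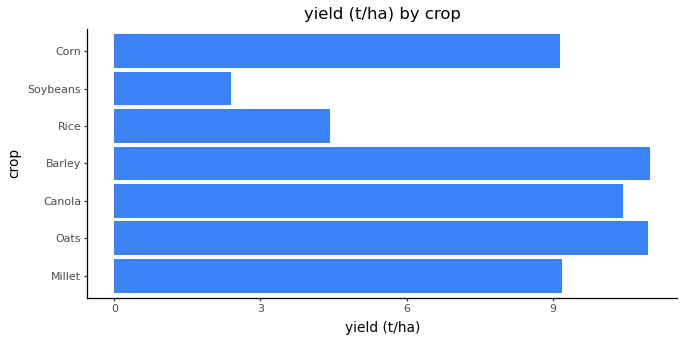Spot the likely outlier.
Soybeans ≈ 2; the rest sit between ≈ 4 and ≈ 11.

Soybeans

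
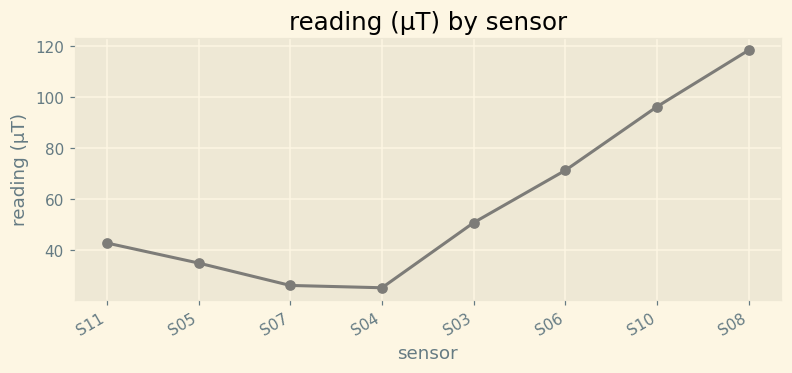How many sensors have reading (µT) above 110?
1

Above 110: S08.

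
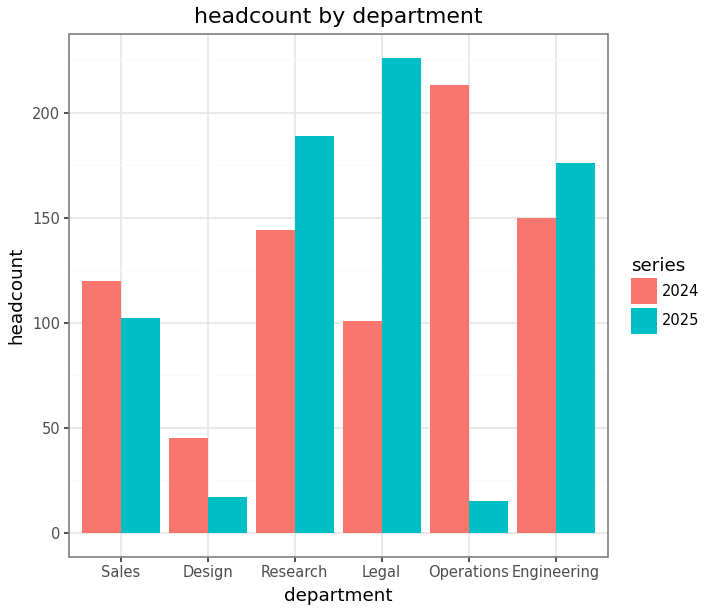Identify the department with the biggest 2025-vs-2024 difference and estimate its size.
Operations: 2025 ≈ 20, 2024 ≈ 220 → gap ≈ 200. Next-largest (Legal) is only ≈ 120.

Operations, ≈ 200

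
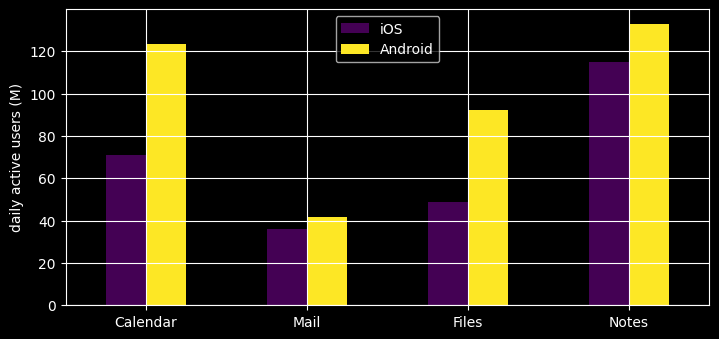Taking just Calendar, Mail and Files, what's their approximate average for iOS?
≈ 53

(80 + 40 + 40) / 3 ≈ 53.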